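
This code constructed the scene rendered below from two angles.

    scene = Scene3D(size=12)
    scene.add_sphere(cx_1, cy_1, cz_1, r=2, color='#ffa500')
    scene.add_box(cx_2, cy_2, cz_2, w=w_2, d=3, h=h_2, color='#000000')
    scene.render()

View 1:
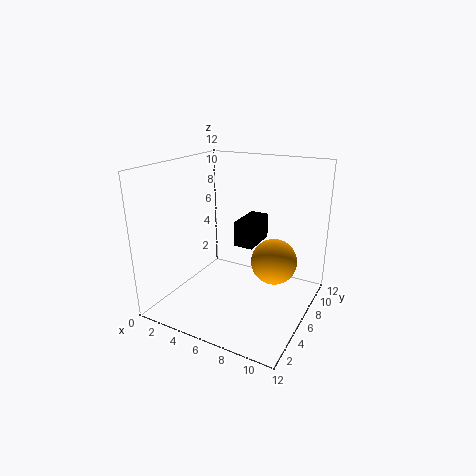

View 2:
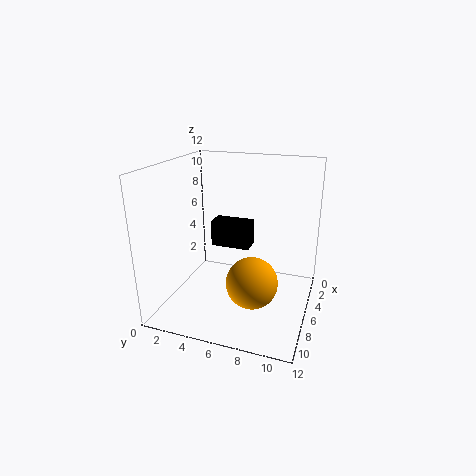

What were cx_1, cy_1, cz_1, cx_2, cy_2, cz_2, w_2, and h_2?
cx_1 = 8.5, cy_1 = 8, cz_1 = 3.5, cx_2 = 6.5, cy_2 = 4.5, cz_2 = 6, w_2 = 1.5, h_2 = 2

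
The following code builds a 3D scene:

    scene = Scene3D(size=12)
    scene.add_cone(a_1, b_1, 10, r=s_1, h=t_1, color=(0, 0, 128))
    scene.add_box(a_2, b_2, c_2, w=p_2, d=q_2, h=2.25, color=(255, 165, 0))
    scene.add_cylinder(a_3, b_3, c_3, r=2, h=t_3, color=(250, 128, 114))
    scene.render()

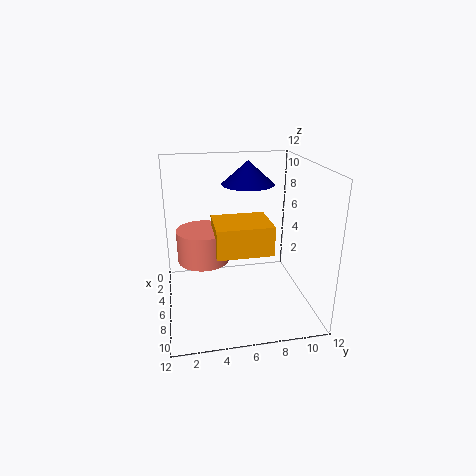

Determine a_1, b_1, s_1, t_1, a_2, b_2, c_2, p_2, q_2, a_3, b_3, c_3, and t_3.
a_1 = 4, b_1 = 7.25, s_1 = 2.25, t_1 = 2, a_2 = 6.25, b_2 = 3.75, c_2 = 6, p_2 = 3.5, q_2 = 4.25, a_3 = 7.25, b_3 = 3, c_3 = 5, t_3 = 2.5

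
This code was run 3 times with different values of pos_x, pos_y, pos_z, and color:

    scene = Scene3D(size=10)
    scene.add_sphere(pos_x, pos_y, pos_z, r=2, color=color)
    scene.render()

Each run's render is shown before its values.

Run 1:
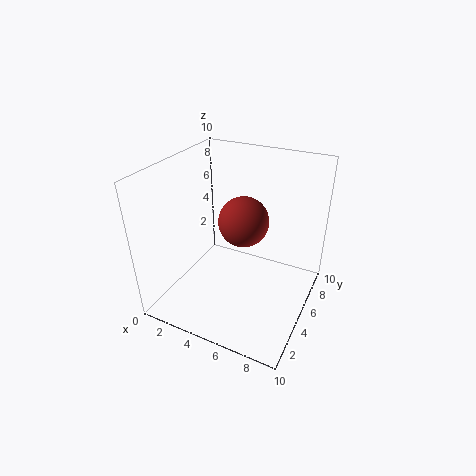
pos_x = 4; pos_y = 8; pos_z = 4.5; color = 'brown'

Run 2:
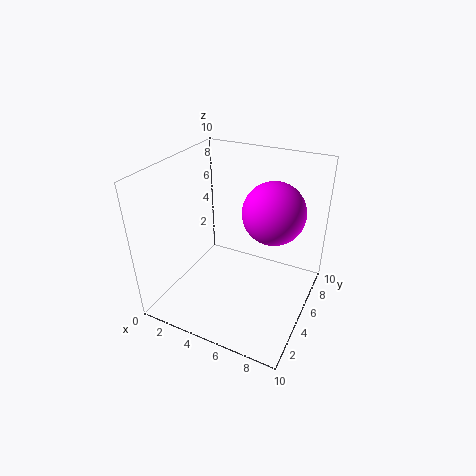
pos_x = 7.5; pos_y = 5; pos_z = 7.5; color = 'magenta'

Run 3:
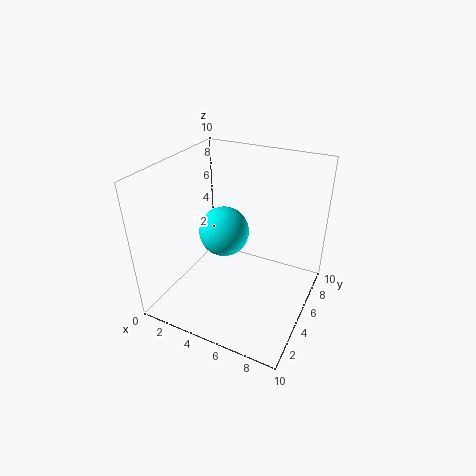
pos_x = 2.5; pos_y = 7.5; pos_z = 3.5; color = 'cyan'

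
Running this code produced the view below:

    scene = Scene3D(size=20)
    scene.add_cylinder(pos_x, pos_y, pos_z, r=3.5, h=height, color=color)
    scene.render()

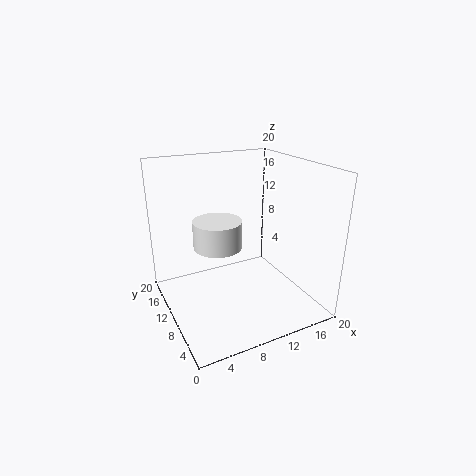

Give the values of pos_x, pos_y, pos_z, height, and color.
pos_x = 8; pos_y = 12.5; pos_z = 8; height = 4; color = 'white'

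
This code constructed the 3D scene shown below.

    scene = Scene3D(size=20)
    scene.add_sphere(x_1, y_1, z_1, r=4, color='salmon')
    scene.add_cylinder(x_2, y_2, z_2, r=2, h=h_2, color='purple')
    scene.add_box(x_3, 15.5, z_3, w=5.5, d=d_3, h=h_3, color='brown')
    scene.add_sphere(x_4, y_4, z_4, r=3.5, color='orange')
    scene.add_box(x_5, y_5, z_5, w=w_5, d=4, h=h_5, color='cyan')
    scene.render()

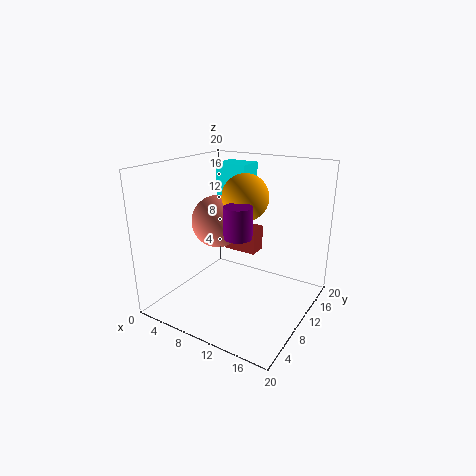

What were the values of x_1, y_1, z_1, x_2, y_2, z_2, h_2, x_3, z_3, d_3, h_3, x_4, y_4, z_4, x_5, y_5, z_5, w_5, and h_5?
x_1 = 4.5; y_1 = 13; z_1 = 10.5; x_2 = 10; y_2 = 10; z_2 = 10; h_2 = 4.5; x_3 = 4; z_3 = 5; d_3 = 3; h_3 = 4; x_4 = 8.5; y_4 = 14.5; z_4 = 14.5; x_5 = 3; y_5 = 15; z_5 = 14; w_5 = 5; h_5 = 5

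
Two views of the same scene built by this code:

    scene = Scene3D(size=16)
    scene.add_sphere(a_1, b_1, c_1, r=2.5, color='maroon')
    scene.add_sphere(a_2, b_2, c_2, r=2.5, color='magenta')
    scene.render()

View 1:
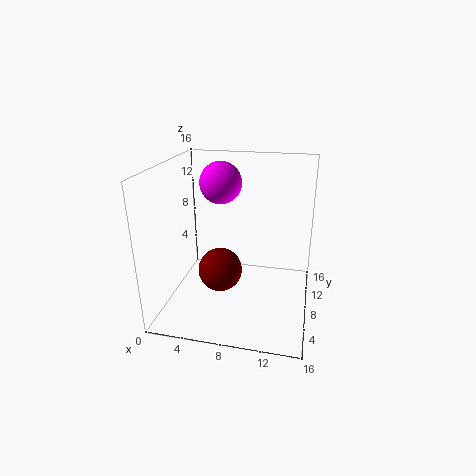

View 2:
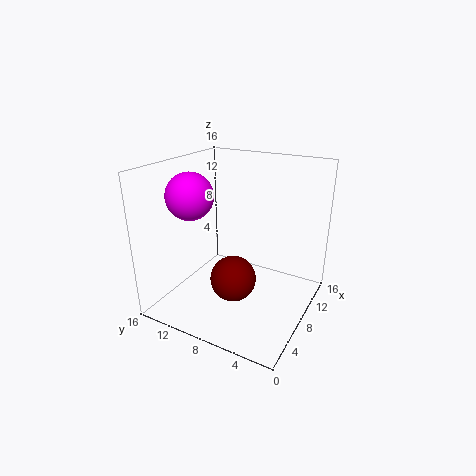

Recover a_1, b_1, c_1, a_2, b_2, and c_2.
a_1 = 6, b_1 = 7.5, c_1 = 4, a_2 = 5, b_2 = 12, c_2 = 13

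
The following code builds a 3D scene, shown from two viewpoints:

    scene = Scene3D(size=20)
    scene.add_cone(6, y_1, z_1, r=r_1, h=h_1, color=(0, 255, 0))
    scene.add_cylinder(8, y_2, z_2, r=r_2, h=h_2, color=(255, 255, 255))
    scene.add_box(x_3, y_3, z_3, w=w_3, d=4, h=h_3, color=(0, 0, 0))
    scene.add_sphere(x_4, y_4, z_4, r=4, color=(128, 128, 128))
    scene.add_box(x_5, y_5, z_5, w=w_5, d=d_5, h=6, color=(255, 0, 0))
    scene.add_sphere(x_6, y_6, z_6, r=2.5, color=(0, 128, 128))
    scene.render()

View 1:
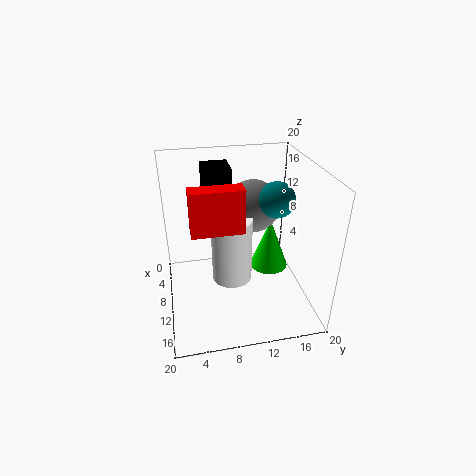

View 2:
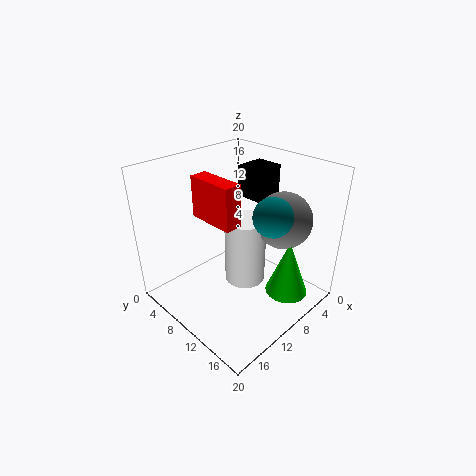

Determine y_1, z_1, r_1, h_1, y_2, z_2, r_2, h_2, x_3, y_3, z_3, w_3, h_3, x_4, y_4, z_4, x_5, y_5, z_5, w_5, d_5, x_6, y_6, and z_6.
y_1 = 16; z_1 = 2; r_1 = 3; h_1 = 8; y_2 = 9.5; z_2 = 2; r_2 = 3; h_2 = 10; x_3 = 1.5; y_3 = 6; z_3 = 14; w_3 = 4.5; h_3 = 4.5; x_4 = 4.5; y_4 = 13.5; z_4 = 12; x_5 = 10; y_5 = 3.5; z_5 = 12; w_5 = 2.5; d_5 = 7; x_6 = 9.5; y_6 = 15.5; z_6 = 15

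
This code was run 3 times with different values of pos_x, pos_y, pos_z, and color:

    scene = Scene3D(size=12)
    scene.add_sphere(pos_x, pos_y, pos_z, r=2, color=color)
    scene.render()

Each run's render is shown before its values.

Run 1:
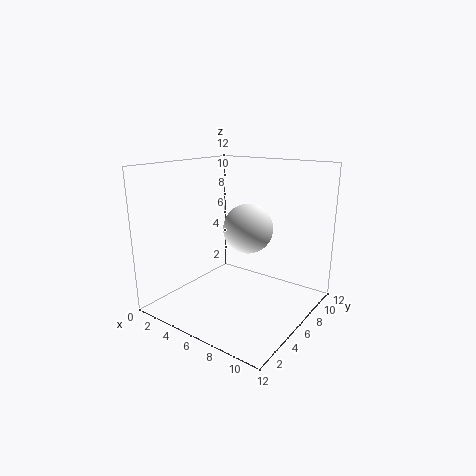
pos_x = 7, pos_y = 6, pos_z = 7, color = 'white'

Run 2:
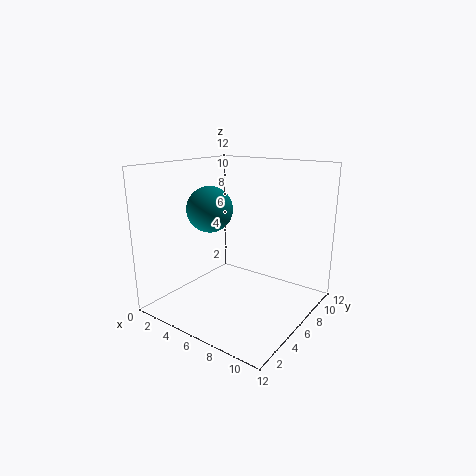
pos_x = 3, pos_y = 6, pos_z = 8, color = 'teal'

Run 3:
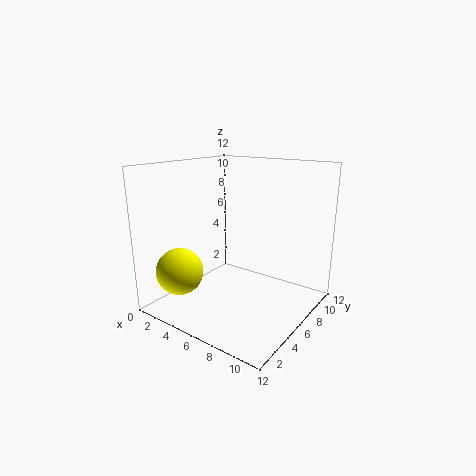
pos_x = 2, pos_y = 3, pos_z = 3, color = 'yellow'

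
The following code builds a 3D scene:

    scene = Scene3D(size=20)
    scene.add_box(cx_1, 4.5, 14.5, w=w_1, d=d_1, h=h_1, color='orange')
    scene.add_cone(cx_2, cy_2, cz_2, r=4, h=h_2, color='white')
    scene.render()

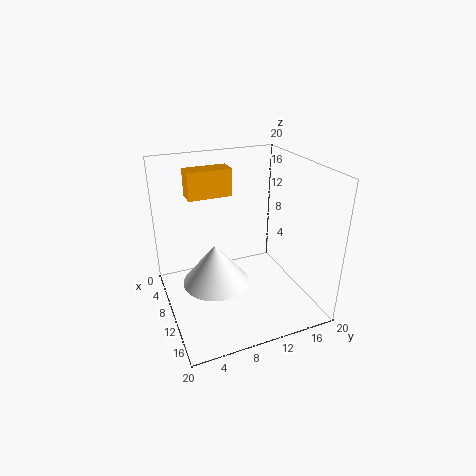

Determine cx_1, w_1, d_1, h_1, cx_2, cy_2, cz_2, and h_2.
cx_1 = 2.5, w_1 = 3, d_1 = 6.5, h_1 = 4, cx_2 = 15, cy_2 = 5, cz_2 = 7.5, h_2 = 5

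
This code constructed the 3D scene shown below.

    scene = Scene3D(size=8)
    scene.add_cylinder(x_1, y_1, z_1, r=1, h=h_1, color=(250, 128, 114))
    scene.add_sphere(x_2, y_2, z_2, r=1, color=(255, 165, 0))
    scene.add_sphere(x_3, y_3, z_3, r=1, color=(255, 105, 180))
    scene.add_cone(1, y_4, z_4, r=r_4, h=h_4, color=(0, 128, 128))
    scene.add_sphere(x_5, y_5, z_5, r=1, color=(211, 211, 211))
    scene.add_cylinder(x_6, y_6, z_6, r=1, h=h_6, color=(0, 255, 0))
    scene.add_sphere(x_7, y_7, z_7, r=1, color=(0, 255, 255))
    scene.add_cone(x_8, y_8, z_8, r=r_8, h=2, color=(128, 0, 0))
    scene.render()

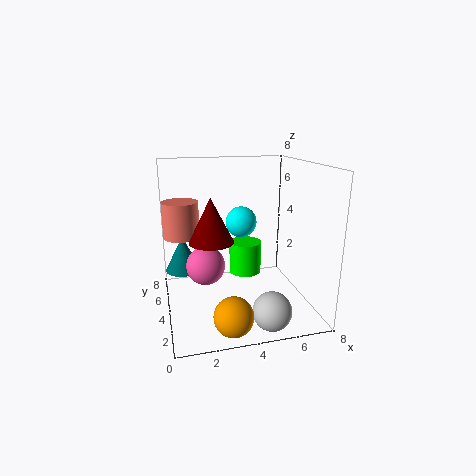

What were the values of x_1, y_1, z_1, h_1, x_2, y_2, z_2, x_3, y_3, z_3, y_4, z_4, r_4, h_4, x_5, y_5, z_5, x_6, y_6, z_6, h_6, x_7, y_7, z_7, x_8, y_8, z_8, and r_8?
x_1 = 1; y_1 = 5; z_1 = 4; h_1 = 2; x_2 = 3; y_2 = 1; z_2 = 1; x_3 = 2; y_3 = 3; z_3 = 3; y_4 = 5; z_4 = 2; r_4 = 1; h_4 = 2; x_5 = 5; y_5 = 1; z_5 = 1; x_6 = 5; y_6 = 6; z_6 = 1; h_6 = 2; x_7 = 5; y_7 = 7; z_7 = 4; x_8 = 2; y_8 = 1; z_8 = 5; r_8 = 1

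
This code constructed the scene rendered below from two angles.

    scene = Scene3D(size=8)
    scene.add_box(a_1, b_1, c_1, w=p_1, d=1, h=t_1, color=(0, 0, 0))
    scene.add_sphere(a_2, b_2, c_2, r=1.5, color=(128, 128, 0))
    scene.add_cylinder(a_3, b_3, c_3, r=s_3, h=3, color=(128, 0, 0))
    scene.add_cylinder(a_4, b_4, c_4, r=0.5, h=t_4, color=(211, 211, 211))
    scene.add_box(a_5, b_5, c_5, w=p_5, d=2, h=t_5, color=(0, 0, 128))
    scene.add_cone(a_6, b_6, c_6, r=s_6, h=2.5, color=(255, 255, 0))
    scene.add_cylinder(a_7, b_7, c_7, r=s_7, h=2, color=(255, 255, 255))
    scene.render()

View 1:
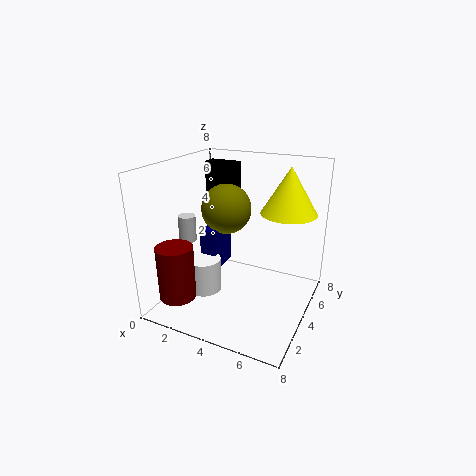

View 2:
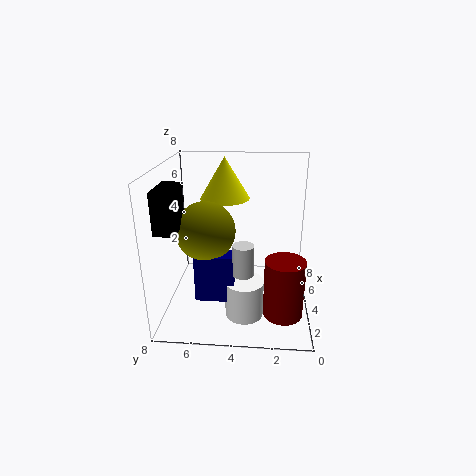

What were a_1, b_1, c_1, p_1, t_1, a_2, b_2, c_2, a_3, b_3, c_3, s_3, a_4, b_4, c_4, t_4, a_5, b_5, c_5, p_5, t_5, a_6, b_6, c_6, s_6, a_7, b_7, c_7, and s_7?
a_1 = 0.5
b_1 = 6.5
c_1 = 5.5
p_1 = 2
t_1 = 2
a_2 = 2.5
b_2 = 5.5
c_2 = 5
a_3 = 1.5
b_3 = 1.5
c_3 = 1
s_3 = 1
a_4 = 1
b_4 = 3.5
c_4 = 3.5
t_4 = 1.5
a_5 = 1.5
b_5 = 4
c_5 = 1.5
p_5 = 1
t_5 = 2.5
a_6 = 6.5
b_6 = 5
c_6 = 5.5
s_6 = 1.5
a_7 = 2
b_7 = 3.5
c_7 = 0.5
s_7 = 1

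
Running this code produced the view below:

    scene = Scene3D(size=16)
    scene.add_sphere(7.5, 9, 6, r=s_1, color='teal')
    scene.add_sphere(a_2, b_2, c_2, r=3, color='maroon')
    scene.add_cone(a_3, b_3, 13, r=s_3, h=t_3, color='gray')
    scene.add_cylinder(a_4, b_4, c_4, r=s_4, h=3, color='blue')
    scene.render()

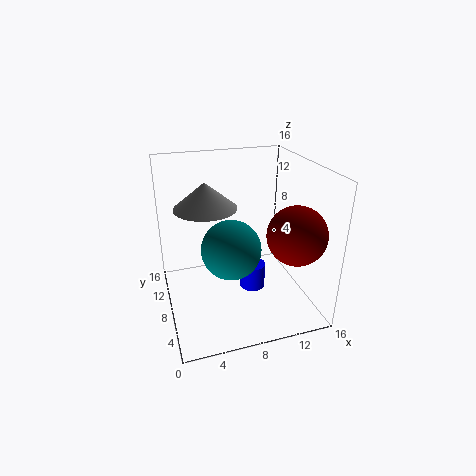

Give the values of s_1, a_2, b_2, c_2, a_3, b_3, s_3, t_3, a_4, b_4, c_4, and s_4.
s_1 = 3.5, a_2 = 12.5, b_2 = 3, c_2 = 10, a_3 = 4, b_3 = 5.5, s_3 = 3, t_3 = 2.5, a_4 = 10, b_4 = 8.5, c_4 = 1, s_4 = 1.5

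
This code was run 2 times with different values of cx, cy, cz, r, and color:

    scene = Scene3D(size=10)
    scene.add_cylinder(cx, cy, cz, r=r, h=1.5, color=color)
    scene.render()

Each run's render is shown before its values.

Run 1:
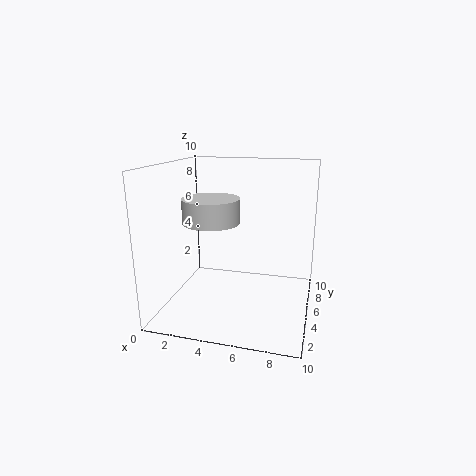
cx = 4; cy = 2.5; cz = 6.75; r = 1.75; color = 'lightgray'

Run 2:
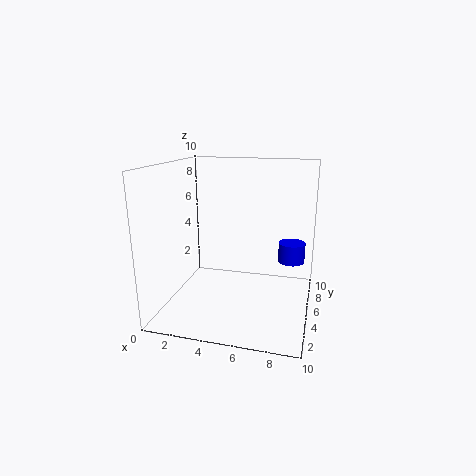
cx = 8.5; cy = 7.75; cz = 2.5; r = 1; color = 'blue'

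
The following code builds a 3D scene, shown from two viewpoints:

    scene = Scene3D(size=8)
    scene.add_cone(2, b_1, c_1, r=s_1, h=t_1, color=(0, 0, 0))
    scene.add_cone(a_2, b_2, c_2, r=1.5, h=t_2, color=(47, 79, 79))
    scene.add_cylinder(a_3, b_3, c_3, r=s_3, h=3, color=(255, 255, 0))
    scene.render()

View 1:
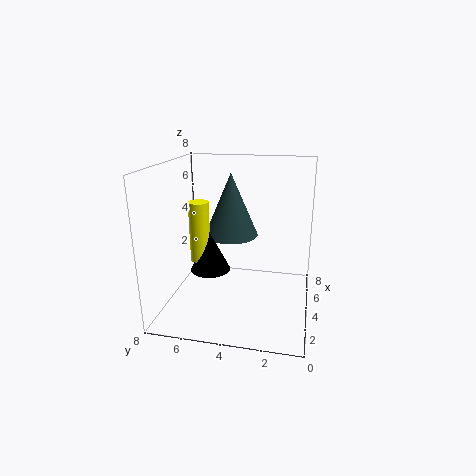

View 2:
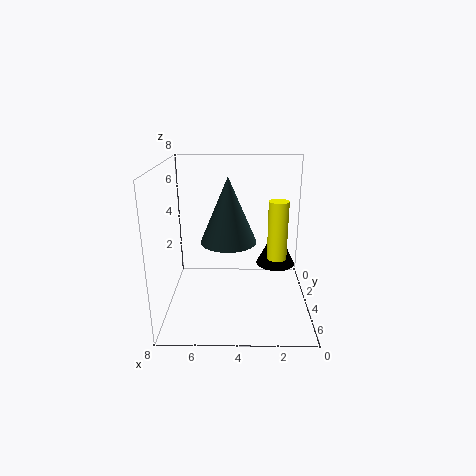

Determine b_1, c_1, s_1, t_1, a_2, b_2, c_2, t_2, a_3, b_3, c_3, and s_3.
b_1 = 5, c_1 = 3, s_1 = 1, t_1 = 2, a_2 = 4.5, b_2 = 4.5, c_2 = 4, t_2 = 3.5, a_3 = 2, b_3 = 5.5, c_3 = 3.5, s_3 = 0.5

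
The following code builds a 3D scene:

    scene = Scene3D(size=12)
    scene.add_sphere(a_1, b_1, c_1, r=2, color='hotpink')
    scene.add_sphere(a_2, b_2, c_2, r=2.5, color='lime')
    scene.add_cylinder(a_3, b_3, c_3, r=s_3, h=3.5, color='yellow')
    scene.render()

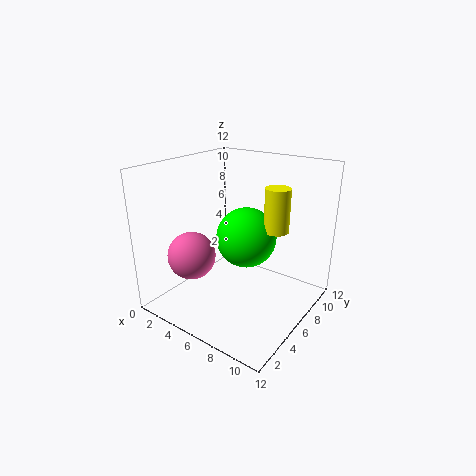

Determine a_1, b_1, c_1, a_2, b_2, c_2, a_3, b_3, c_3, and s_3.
a_1 = 3; b_1 = 3.5; c_1 = 4.5; a_2 = 6.5; b_2 = 6.5; c_2 = 6; a_3 = 9; b_3 = 7; c_3 = 7; s_3 = 1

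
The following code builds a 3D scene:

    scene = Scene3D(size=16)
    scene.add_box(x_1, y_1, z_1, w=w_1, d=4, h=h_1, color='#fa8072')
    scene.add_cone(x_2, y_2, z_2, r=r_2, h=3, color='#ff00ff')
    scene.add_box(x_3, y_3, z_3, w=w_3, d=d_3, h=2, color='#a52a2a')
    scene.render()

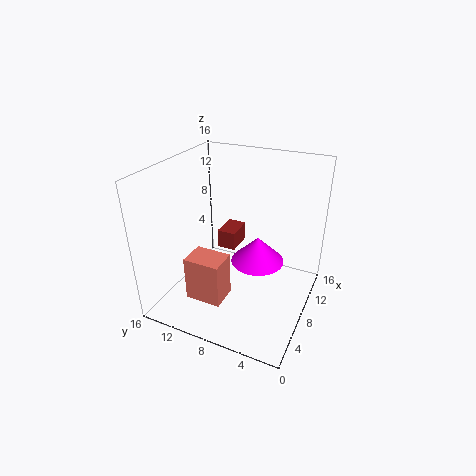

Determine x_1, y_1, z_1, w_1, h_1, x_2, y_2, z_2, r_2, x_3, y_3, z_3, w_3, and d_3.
x_1 = 3; y_1 = 8; z_1 = 2; w_1 = 3; h_1 = 5; x_2 = 9; y_2 = 6; z_2 = 5; r_2 = 3; x_3 = 7; y_3 = 8; z_3 = 7; w_3 = 3; d_3 = 2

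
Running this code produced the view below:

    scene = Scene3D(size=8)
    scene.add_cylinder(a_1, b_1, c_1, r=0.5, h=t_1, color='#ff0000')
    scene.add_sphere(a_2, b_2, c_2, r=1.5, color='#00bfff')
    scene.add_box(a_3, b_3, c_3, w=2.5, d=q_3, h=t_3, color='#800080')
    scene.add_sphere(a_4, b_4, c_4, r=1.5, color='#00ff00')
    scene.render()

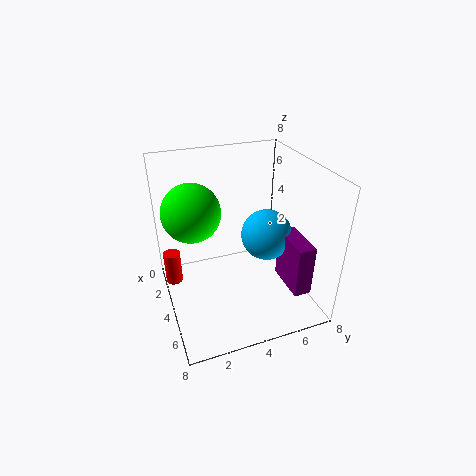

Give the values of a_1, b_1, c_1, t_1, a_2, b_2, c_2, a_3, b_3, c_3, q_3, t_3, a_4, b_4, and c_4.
a_1 = 2
b_1 = 0.5
c_1 = 0.5
t_1 = 2
a_2 = 3.5
b_2 = 6
c_2 = 3.5
a_3 = 4
b_3 = 6.5
c_3 = 1
q_3 = 1
t_3 = 3
a_4 = 4
b_4 = 1.5
c_4 = 6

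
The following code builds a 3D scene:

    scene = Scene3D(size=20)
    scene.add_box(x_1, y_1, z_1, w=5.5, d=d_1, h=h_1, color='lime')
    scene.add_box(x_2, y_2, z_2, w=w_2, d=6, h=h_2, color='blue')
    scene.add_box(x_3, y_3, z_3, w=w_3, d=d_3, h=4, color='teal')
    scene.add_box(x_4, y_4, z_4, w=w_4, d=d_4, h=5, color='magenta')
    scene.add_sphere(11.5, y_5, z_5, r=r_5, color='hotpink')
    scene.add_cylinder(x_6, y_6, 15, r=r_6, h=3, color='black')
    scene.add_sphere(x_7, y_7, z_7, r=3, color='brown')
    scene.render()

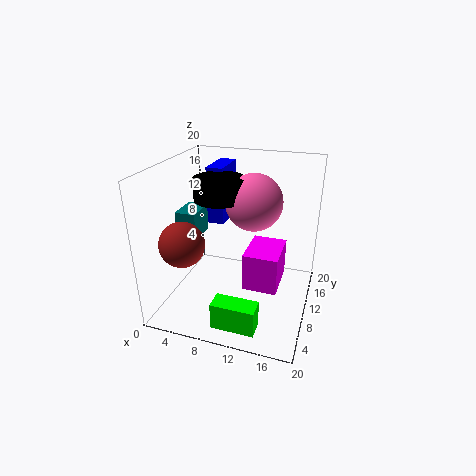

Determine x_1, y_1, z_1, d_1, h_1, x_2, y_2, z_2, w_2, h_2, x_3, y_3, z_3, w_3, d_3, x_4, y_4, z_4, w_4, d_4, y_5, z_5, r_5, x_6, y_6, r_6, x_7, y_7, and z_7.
x_1 = 9.5
y_1 = 0.5
z_1 = 2
d_1 = 2.5
h_1 = 3.5
x_2 = 4
y_2 = 13.5
z_2 = 10
w_2 = 2.5
h_2 = 8.5
x_3 = 1
y_3 = 9
z_3 = 9
w_3 = 3
d_3 = 4.5
x_4 = 12
y_4 = 5.5
z_4 = 5
w_4 = 4.5
d_4 = 6
y_5 = 12.5
z_5 = 14.5
r_5 = 4
x_6 = 7
y_6 = 11
r_6 = 3.5
x_7 = 4
y_7 = 5
z_7 = 10.5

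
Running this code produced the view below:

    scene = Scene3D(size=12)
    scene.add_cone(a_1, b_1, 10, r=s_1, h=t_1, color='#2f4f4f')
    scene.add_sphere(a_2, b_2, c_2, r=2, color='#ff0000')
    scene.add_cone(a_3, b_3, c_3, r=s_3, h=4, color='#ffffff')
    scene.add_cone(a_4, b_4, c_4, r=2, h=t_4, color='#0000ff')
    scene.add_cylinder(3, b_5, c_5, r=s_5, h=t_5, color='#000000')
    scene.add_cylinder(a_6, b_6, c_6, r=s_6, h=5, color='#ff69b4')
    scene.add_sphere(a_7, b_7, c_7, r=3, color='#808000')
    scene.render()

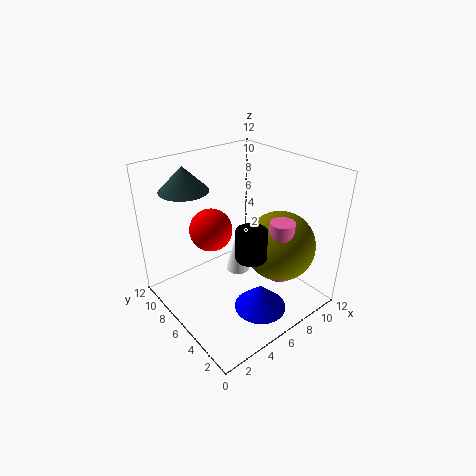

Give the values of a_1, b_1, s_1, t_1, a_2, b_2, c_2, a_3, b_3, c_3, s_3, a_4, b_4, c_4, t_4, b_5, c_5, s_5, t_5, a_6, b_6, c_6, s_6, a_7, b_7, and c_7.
a_1 = 3
b_1 = 9
s_1 = 2
t_1 = 2
a_2 = 6
b_2 = 10
c_2 = 5
a_3 = 6
b_3 = 6
c_3 = 3
s_3 = 1
a_4 = 5
b_4 = 2
c_4 = 2
t_4 = 2
b_5 = 1
c_5 = 8
s_5 = 1
t_5 = 2
a_6 = 8
b_6 = 3
c_6 = 3
s_6 = 1
a_7 = 9
b_7 = 4
c_7 = 5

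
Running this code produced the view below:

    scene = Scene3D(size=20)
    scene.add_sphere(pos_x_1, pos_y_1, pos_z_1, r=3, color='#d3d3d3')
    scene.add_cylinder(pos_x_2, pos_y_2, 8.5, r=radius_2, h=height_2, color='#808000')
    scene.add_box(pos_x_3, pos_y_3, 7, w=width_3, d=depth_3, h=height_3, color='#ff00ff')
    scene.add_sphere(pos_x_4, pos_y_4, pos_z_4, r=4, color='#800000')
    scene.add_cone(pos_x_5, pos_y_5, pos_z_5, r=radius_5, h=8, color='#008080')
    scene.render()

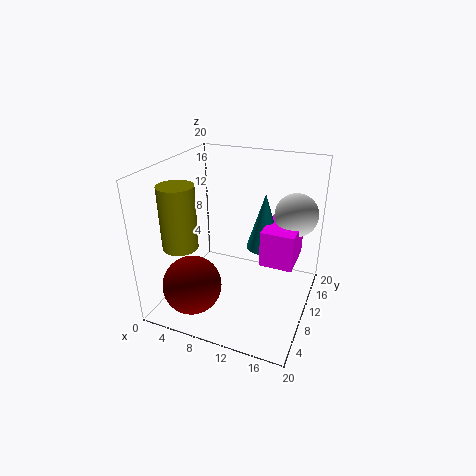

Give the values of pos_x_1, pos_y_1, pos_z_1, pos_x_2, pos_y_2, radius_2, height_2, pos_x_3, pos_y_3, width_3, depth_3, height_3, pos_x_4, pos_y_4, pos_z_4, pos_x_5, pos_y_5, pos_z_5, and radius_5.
pos_x_1 = 17
pos_y_1 = 14
pos_z_1 = 13
pos_x_2 = 2.5
pos_y_2 = 7
radius_2 = 2.5
height_2 = 9
pos_x_3 = 13.5
pos_y_3 = 9
width_3 = 4.5
depth_3 = 6
height_3 = 5
pos_x_4 = 5.5
pos_y_4 = 4.5
pos_z_4 = 4.5
pos_x_5 = 13
pos_y_5 = 12.5
pos_z_5 = 8
radius_5 = 2.5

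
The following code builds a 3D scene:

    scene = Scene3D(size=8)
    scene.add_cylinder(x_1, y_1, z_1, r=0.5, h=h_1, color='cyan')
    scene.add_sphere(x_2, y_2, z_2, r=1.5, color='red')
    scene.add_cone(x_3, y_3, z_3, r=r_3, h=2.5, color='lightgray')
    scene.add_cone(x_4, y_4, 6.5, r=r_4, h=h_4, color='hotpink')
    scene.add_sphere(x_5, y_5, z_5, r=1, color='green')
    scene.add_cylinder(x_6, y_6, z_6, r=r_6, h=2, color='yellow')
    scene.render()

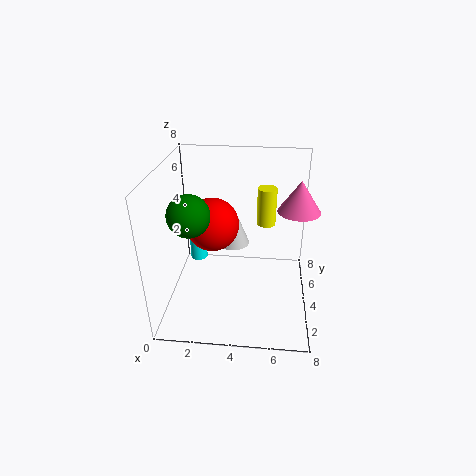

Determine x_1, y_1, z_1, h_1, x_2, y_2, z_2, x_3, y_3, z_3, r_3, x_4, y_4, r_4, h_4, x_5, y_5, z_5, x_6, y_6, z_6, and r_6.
x_1 = 1.5, y_1 = 5, z_1 = 2, h_1 = 2, x_2 = 2.5, y_2 = 4.5, z_2 = 4.5, x_3 = 3.5, y_3 = 6, z_3 = 2.5, r_3 = 1, x_4 = 7, y_4 = 2.5, r_4 = 1, h_4 = 1.5, x_5 = 2, y_5 = 1.5, z_5 = 6.5, x_6 = 5.5, y_6 = 4, z_6 = 5, r_6 = 0.5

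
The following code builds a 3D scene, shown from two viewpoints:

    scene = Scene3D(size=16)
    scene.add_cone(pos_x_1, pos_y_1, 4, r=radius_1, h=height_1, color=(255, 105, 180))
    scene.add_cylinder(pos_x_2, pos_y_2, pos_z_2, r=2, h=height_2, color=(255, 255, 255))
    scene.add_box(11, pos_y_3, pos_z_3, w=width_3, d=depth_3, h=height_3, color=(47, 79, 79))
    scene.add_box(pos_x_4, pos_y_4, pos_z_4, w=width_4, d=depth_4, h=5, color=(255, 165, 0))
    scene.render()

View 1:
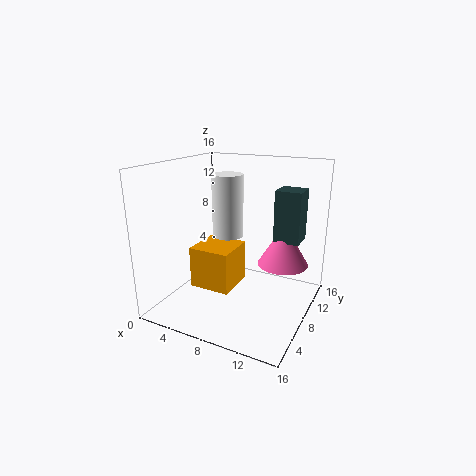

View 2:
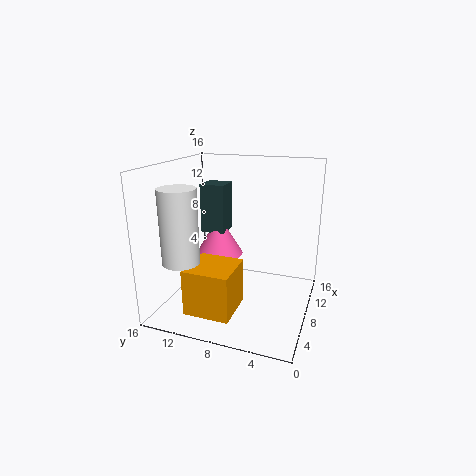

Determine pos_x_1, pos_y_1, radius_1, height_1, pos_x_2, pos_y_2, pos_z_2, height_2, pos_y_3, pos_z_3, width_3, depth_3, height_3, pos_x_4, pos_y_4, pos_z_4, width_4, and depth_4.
pos_x_1 = 12
pos_y_1 = 12
radius_1 = 3
height_1 = 5
pos_x_2 = 4
pos_y_2 = 13
pos_z_2 = 6
height_2 = 8
pos_y_3 = 11
pos_z_3 = 7
width_3 = 3
depth_3 = 3
height_3 = 6
pos_x_4 = 2
pos_y_4 = 7
pos_z_4 = 1
width_4 = 5
depth_4 = 5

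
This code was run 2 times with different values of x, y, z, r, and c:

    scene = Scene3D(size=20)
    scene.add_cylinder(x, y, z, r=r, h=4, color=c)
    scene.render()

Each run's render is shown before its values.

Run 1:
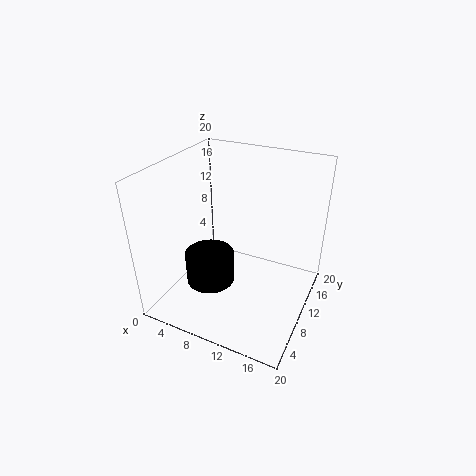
x = 9; y = 4; z = 7; r = 3; c = 'black'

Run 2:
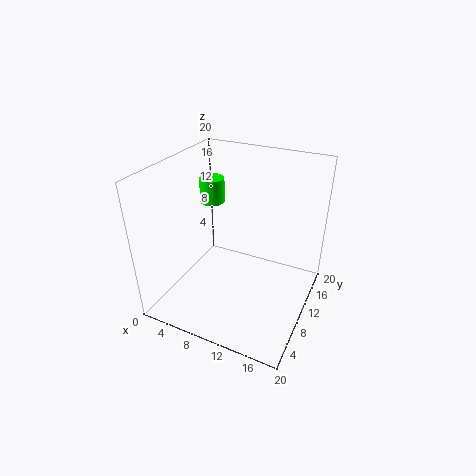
x = 2; y = 17; z = 11; r = 2; c = 'lime'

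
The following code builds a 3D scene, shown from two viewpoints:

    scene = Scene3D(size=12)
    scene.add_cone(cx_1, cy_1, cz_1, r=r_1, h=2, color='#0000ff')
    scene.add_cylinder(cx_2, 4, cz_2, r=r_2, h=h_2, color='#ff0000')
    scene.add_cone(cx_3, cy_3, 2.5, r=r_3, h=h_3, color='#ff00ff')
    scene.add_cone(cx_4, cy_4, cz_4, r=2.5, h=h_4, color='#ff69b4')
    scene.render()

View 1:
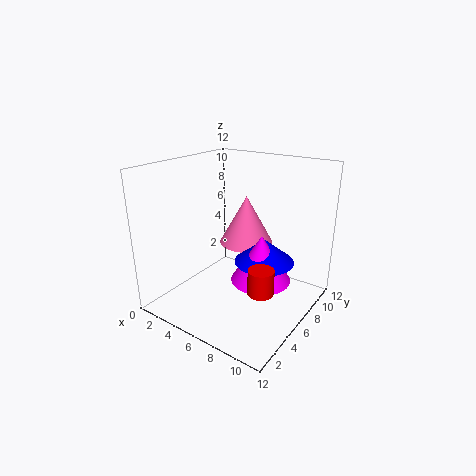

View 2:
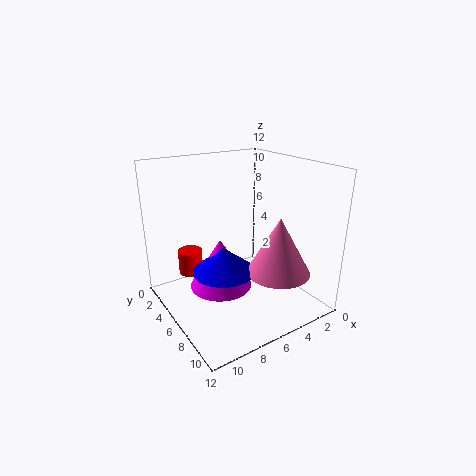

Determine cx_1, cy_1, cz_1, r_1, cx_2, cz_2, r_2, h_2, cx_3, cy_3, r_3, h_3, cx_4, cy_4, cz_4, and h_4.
cx_1 = 8; cy_1 = 7; cz_1 = 4; r_1 = 2.5; cx_2 = 9.5; cz_2 = 3; r_2 = 1; h_2 = 2; cx_3 = 8; cy_3 = 6.5; r_3 = 2.5; h_3 = 4; cx_4 = 4.5; cy_4 = 9.5; cz_4 = 4; h_4 = 4.5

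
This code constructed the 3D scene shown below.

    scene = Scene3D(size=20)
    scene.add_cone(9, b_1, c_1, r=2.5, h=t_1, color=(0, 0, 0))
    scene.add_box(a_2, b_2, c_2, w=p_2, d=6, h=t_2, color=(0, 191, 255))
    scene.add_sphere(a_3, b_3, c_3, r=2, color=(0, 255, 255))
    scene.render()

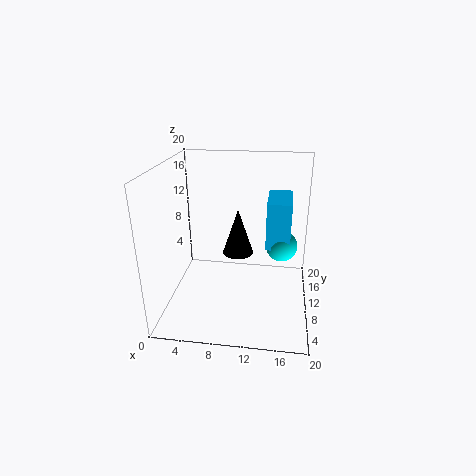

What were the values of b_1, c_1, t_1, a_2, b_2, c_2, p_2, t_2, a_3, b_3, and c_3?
b_1 = 17
c_1 = 4
t_1 = 7.5
a_2 = 14
b_2 = 6
c_2 = 10.5
p_2 = 3
t_2 = 6
a_3 = 16
b_3 = 7.5
c_3 = 10.5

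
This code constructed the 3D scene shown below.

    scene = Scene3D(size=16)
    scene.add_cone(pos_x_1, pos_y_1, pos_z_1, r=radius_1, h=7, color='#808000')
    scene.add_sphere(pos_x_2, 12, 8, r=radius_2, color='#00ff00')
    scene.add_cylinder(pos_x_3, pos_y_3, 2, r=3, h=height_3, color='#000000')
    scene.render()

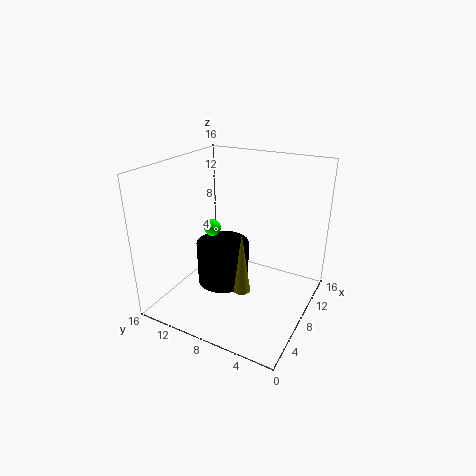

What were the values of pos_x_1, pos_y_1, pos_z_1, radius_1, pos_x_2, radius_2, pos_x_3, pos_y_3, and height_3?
pos_x_1 = 7; pos_y_1 = 7; pos_z_1 = 2; radius_1 = 1; pos_x_2 = 9; radius_2 = 1; pos_x_3 = 8; pos_y_3 = 10; height_3 = 5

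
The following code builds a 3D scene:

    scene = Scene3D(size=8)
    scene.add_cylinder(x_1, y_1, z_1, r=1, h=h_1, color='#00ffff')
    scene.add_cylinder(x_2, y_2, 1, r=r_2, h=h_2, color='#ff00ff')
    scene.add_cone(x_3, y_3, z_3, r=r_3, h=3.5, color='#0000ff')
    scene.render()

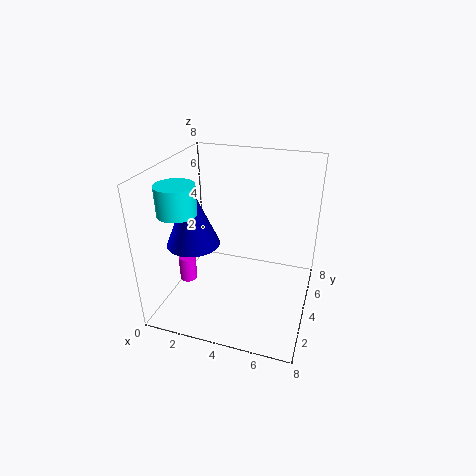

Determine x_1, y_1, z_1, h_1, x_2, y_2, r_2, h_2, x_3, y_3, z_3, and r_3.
x_1 = 1.5; y_1 = 2; z_1 = 6; h_1 = 1.5; x_2 = 1; y_2 = 3.5; r_2 = 0.5; h_2 = 1.5; x_3 = 1.5; y_3 = 3.5; z_3 = 3.5; r_3 = 1.5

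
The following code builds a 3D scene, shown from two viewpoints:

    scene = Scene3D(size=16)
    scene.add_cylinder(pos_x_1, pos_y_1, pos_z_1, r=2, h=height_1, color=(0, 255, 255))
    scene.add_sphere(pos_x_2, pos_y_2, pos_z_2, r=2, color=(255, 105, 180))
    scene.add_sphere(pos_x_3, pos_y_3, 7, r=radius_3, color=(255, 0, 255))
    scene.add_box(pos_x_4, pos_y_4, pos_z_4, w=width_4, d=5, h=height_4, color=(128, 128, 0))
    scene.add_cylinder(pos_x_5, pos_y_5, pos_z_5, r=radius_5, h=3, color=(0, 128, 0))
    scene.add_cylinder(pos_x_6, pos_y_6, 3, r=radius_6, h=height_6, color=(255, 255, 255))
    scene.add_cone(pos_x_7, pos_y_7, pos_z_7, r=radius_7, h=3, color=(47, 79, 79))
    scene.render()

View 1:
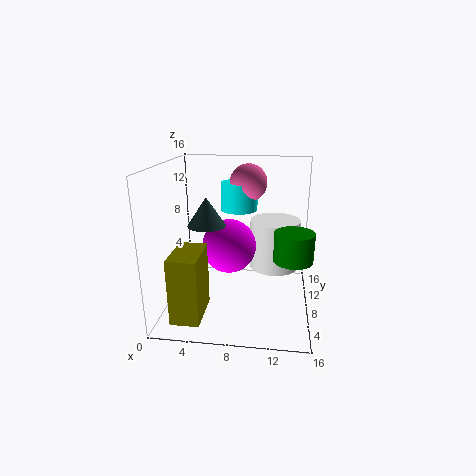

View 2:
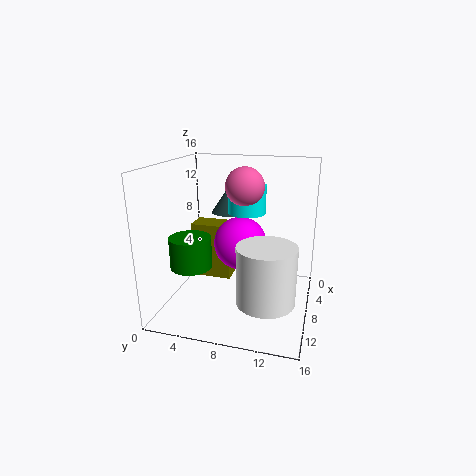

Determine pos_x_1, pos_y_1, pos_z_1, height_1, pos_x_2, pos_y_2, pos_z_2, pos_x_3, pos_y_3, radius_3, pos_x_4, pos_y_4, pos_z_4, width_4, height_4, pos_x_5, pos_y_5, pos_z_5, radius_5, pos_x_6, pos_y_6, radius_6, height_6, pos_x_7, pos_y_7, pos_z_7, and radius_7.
pos_x_1 = 8
pos_y_1 = 9
pos_z_1 = 11
height_1 = 3
pos_x_2 = 9
pos_y_2 = 9
pos_z_2 = 14
pos_x_3 = 7
pos_y_3 = 8
radius_3 = 3
pos_x_4 = 2
pos_y_4 = 1
pos_z_4 = 1
width_4 = 3
height_4 = 7
pos_x_5 = 14
pos_y_5 = 5
pos_z_5 = 7
radius_5 = 2
pos_x_6 = 12
pos_y_6 = 12
radius_6 = 3
height_6 = 6
pos_x_7 = 5
pos_y_7 = 6
pos_z_7 = 10
radius_7 = 2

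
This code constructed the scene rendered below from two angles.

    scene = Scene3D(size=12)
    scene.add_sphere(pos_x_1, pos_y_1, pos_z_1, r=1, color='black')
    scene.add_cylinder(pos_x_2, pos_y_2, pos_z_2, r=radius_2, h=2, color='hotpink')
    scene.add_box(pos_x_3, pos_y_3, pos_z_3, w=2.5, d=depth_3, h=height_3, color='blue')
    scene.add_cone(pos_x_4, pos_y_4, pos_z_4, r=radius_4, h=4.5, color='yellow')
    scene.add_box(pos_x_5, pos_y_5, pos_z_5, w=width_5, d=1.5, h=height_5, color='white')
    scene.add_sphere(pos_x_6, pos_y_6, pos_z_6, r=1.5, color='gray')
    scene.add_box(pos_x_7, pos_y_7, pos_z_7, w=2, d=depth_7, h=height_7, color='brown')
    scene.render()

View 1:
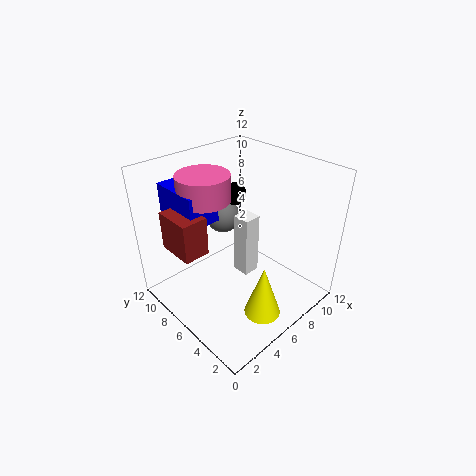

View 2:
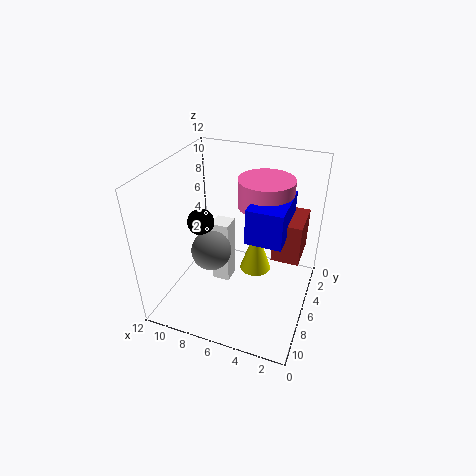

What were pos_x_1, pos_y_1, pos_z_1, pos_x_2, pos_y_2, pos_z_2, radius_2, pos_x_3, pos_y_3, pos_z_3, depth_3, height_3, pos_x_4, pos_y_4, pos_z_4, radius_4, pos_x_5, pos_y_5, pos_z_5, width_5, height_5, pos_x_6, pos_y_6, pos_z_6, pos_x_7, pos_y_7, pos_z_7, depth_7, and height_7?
pos_x_1 = 8
pos_y_1 = 8.5
pos_z_1 = 8.5
pos_x_2 = 3.5
pos_y_2 = 7
pos_z_2 = 10
radius_2 = 2
pos_x_3 = 1.5
pos_y_3 = 6
pos_z_3 = 8.5
depth_3 = 4
height_3 = 2.5
pos_x_4 = 5.5
pos_y_4 = 2.5
pos_z_4 = 0.5
radius_4 = 1.5
pos_x_5 = 6.5
pos_y_5 = 5.5
pos_z_5 = 2
width_5 = 1.5
height_5 = 5.5
pos_x_6 = 7
pos_y_6 = 9
pos_z_6 = 6.5
pos_x_7 = 0.5
pos_y_7 = 5.5
pos_z_7 = 6.5
depth_7 = 3
height_7 = 3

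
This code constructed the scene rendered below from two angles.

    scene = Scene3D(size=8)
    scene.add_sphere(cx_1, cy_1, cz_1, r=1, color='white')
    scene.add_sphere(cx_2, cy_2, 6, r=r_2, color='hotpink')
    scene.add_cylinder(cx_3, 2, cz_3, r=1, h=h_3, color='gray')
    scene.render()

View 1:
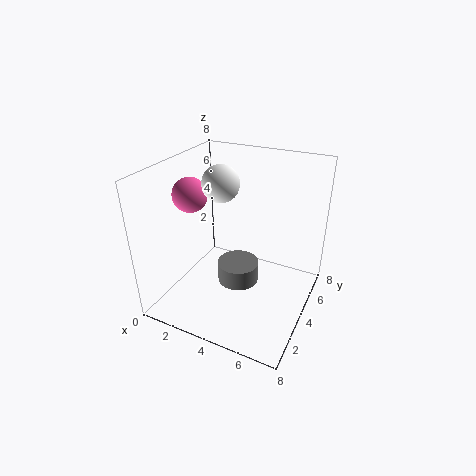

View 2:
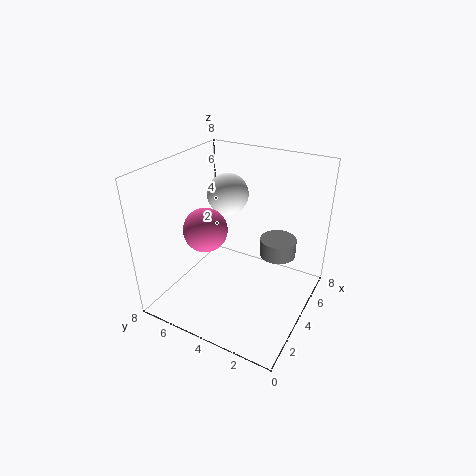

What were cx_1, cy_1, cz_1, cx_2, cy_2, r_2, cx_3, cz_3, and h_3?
cx_1 = 3; cy_1 = 4; cz_1 = 7; cx_2 = 1; cy_2 = 4; r_2 = 1; cx_3 = 5; cz_3 = 3; h_3 = 1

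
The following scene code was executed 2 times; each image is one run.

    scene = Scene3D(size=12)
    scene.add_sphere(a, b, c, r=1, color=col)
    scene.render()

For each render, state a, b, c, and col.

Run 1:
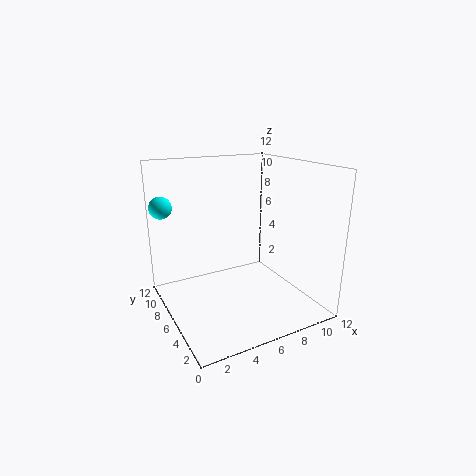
a = 1; b = 11; c = 8; col = 'cyan'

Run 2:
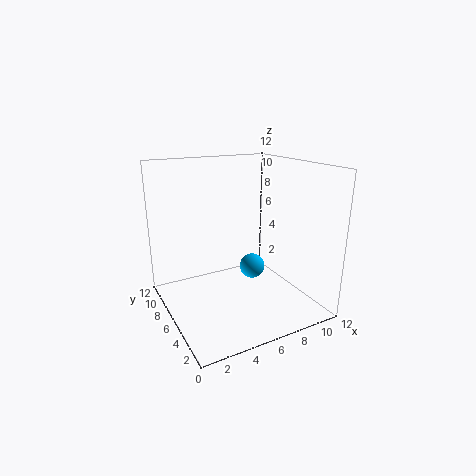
a = 6.5; b = 4.5; c = 4; col = 'deepskyblue'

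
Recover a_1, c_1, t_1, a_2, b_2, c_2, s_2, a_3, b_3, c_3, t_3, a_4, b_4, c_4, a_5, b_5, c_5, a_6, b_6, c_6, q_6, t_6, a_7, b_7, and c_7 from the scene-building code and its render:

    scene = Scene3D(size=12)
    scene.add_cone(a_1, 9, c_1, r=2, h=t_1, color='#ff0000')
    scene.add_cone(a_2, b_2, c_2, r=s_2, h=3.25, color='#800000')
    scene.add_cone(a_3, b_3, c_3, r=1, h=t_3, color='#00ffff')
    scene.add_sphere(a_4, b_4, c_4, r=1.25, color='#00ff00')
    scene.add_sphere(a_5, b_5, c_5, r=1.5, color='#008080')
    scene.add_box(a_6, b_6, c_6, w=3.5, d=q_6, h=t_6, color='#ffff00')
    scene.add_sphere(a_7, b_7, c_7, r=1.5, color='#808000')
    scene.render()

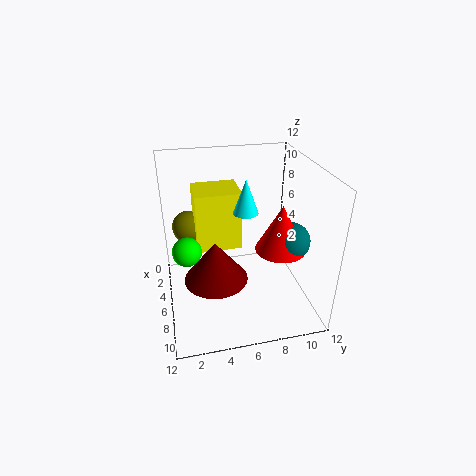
a_1 = 8; c_1 = 5.75; t_1 = 3.75; a_2 = 8; b_2 = 3.75; c_2 = 3.75; s_2 = 2.5; a_3 = 6.5; b_3 = 6.5; c_3 = 8.5; t_3 = 2.75; a_4 = 5.25; b_4 = 1.75; c_4 = 4.75; a_5 = 8.25; b_5 = 9.75; c_5 = 6.5; a_6 = 1; b_6 = 2.75; c_6 = 4; q_6 = 4; t_6 = 5.25; a_7 = 1.75; b_7 = 2.25; c_7 = 5.25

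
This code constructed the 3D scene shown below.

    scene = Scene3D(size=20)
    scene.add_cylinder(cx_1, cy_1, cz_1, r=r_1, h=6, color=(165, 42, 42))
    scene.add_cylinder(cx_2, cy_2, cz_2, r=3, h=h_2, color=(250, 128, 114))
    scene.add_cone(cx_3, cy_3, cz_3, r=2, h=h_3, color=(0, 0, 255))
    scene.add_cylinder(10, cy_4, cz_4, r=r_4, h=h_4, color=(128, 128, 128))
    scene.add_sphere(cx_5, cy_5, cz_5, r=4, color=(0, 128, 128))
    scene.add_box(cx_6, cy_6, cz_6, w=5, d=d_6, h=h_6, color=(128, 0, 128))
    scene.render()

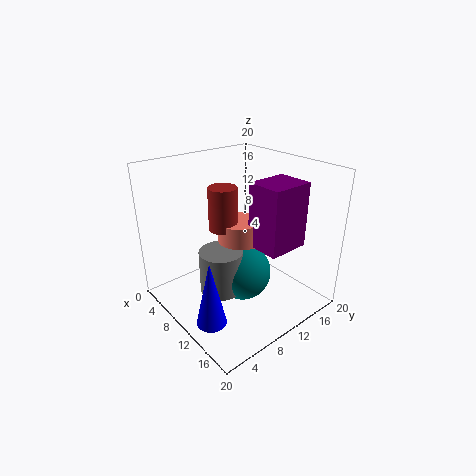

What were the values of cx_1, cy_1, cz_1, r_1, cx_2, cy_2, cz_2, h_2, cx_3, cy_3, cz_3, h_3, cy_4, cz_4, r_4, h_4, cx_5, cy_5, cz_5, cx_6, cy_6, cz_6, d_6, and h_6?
cx_1 = 8; cy_1 = 9; cz_1 = 11; r_1 = 2; cx_2 = 9; cy_2 = 11; cz_2 = 8; h_2 = 4; cx_3 = 13; cy_3 = 3; cz_3 = 1; h_3 = 9; cy_4 = 7; cz_4 = 3; r_4 = 3; h_4 = 6; cx_5 = 11; cy_5 = 10; cz_5 = 5; cx_6 = 11; cy_6 = 11; cz_6 = 9; d_6 = 6; h_6 = 9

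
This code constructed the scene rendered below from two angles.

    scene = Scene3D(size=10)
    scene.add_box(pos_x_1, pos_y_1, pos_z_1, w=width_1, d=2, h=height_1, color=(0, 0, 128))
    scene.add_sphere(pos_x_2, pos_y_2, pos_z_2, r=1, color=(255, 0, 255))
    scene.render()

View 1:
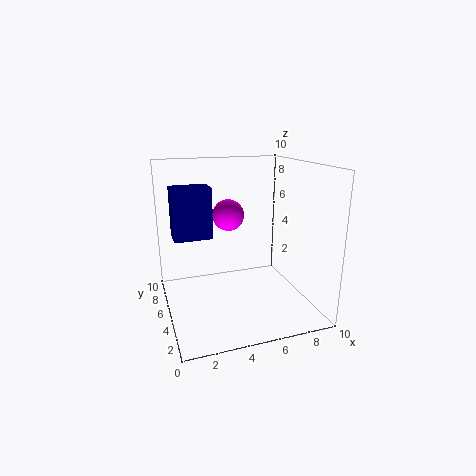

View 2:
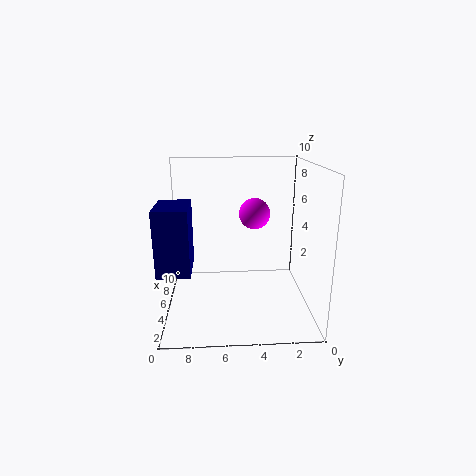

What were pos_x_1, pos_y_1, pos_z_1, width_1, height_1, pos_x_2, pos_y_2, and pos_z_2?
pos_x_1 = 1, pos_y_1 = 8, pos_z_1 = 4, width_1 = 3, height_1 = 4, pos_x_2 = 4, pos_y_2 = 4, pos_z_2 = 7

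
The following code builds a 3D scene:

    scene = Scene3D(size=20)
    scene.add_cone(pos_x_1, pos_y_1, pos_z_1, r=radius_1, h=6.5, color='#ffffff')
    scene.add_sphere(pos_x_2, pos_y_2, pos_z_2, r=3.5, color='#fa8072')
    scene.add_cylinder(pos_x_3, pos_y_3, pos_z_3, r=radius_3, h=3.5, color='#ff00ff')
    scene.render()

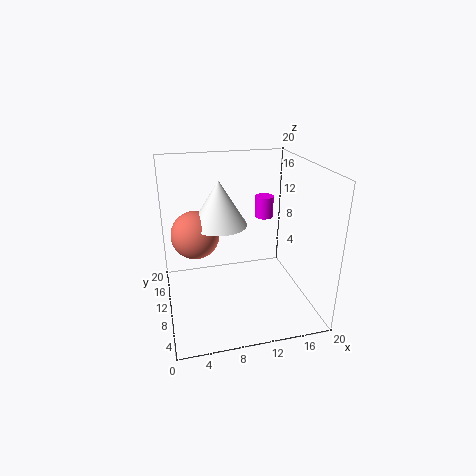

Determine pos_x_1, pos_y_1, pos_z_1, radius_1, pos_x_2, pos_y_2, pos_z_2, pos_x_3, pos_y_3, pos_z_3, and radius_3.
pos_x_1 = 8, pos_y_1 = 13, pos_z_1 = 11, radius_1 = 4, pos_x_2 = 4.5, pos_y_2 = 13.5, pos_z_2 = 9.5, pos_x_3 = 16.5, pos_y_3 = 18, pos_z_3 = 9.5, radius_3 = 1.5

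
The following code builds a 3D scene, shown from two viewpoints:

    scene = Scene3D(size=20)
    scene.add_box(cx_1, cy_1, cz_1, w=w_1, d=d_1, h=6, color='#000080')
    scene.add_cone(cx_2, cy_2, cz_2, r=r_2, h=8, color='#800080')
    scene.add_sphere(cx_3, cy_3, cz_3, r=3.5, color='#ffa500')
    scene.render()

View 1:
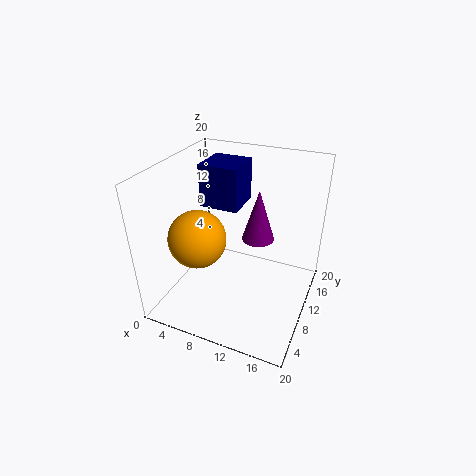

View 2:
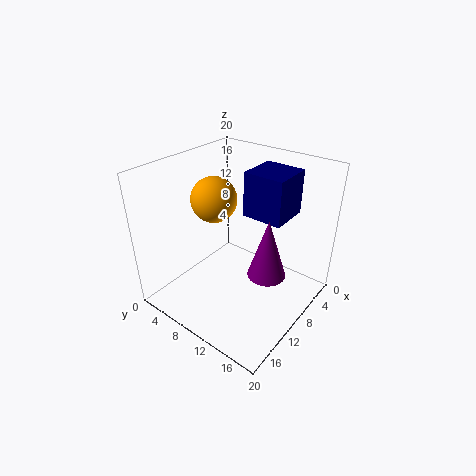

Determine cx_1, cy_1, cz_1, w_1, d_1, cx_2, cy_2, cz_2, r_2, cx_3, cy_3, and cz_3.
cx_1 = 4, cy_1 = 10.5, cz_1 = 13.5, w_1 = 5.5, d_1 = 5.5, cx_2 = 11, cy_2 = 15.5, cz_2 = 7, r_2 = 2.5, cx_3 = 7.5, cy_3 = 3.5, cz_3 = 13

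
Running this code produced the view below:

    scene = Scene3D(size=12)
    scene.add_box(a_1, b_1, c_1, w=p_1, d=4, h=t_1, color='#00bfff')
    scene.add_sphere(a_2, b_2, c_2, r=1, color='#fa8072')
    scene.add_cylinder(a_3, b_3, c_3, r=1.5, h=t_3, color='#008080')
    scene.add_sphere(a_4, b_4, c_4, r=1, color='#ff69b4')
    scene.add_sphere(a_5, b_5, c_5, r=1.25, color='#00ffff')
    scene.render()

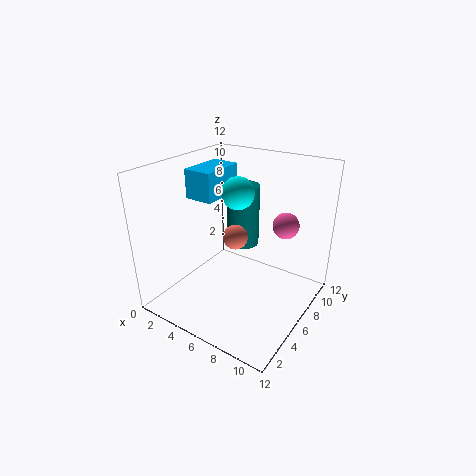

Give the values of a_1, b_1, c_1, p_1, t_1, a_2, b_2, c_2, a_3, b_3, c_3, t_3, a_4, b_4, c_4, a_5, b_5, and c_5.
a_1 = 1.25, b_1 = 5.25, c_1 = 8.75, p_1 = 2.5, t_1 = 2.5, a_2 = 6.25, b_2 = 5.25, c_2 = 6.5, a_3 = 4.25, b_3 = 9.5, c_3 = 3.5, t_3 = 5.75, a_4 = 10, b_4 = 6.5, c_4 = 8, a_5 = 6.5, b_5 = 5.25, c_5 = 10.25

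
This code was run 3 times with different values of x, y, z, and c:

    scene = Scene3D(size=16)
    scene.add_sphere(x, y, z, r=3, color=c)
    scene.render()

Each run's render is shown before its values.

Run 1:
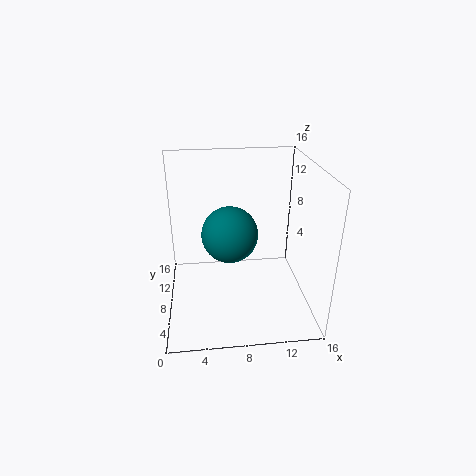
x = 7
y = 7
z = 9
c = 'teal'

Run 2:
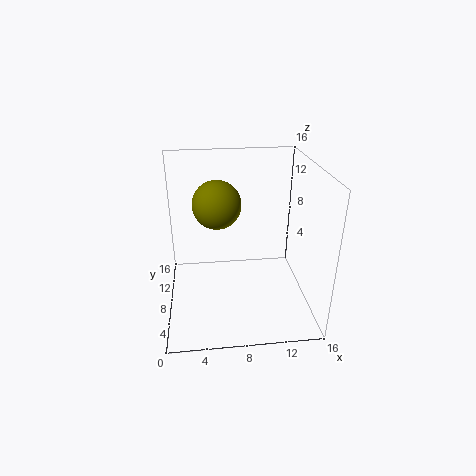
x = 6
y = 13
z = 10
c = 'olive'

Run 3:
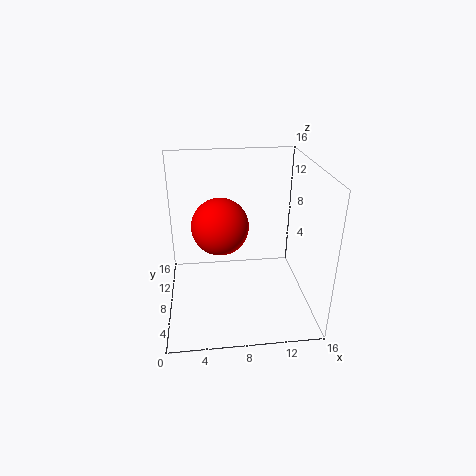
x = 6
y = 7
z = 10
c = 'red'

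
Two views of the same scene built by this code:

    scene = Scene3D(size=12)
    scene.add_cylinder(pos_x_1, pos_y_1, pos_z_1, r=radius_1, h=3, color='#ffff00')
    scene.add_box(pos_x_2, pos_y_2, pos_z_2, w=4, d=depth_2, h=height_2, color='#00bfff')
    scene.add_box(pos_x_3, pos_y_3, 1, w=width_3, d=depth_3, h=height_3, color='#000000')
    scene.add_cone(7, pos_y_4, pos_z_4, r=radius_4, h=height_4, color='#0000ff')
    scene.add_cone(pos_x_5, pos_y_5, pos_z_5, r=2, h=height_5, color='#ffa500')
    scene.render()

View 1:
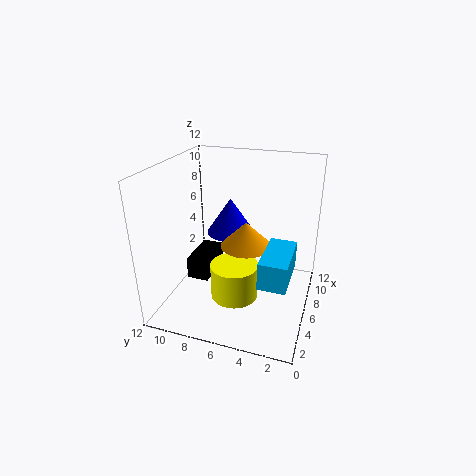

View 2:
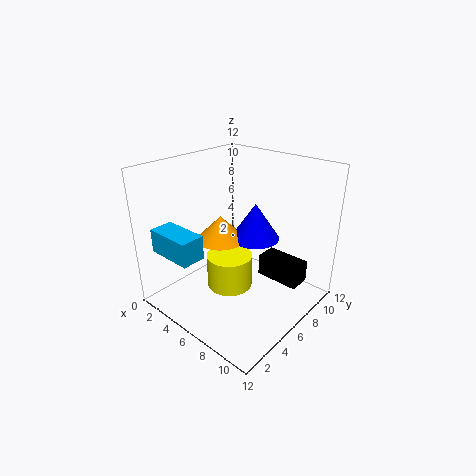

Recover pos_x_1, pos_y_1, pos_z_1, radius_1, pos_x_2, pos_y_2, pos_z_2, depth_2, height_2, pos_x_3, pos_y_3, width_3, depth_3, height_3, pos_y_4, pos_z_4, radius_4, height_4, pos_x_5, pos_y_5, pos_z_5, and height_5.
pos_x_1 = 5
pos_y_1 = 6
pos_z_1 = 1
radius_1 = 2
pos_x_2 = 1
pos_y_2 = 1
pos_z_2 = 5
depth_2 = 2
height_2 = 2
pos_x_3 = 6
pos_y_3 = 9
width_3 = 4
depth_3 = 2
height_3 = 2
pos_y_4 = 7
pos_z_4 = 6
radius_4 = 2
height_4 = 3
pos_x_5 = 5
pos_y_5 = 5
pos_z_5 = 6
height_5 = 2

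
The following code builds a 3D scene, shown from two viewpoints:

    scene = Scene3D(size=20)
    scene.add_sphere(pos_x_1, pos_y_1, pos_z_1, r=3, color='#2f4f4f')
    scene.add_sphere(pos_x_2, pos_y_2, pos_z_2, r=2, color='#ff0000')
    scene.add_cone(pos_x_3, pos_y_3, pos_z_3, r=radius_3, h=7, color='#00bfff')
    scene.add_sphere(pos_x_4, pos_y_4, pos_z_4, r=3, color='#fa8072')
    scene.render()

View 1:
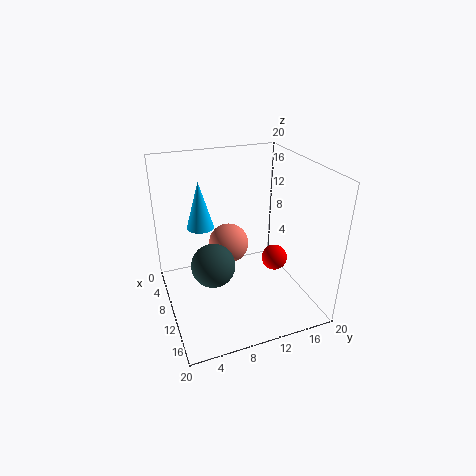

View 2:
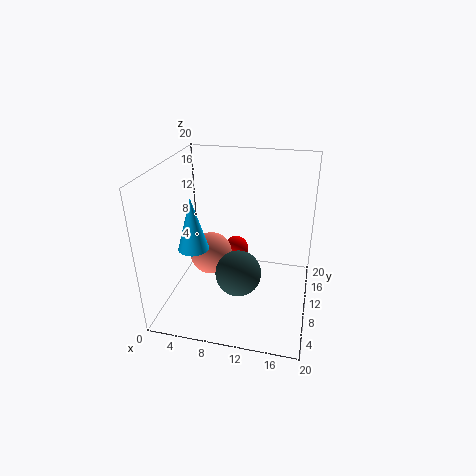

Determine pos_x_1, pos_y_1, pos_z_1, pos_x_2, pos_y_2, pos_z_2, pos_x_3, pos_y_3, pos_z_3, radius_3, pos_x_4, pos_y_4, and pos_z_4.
pos_x_1 = 11
pos_y_1 = 6
pos_z_1 = 7
pos_x_2 = 8
pos_y_2 = 17
pos_z_2 = 4
pos_x_3 = 5
pos_y_3 = 6
pos_z_3 = 10
radius_3 = 2
pos_x_4 = 6
pos_y_4 = 10
pos_z_4 = 7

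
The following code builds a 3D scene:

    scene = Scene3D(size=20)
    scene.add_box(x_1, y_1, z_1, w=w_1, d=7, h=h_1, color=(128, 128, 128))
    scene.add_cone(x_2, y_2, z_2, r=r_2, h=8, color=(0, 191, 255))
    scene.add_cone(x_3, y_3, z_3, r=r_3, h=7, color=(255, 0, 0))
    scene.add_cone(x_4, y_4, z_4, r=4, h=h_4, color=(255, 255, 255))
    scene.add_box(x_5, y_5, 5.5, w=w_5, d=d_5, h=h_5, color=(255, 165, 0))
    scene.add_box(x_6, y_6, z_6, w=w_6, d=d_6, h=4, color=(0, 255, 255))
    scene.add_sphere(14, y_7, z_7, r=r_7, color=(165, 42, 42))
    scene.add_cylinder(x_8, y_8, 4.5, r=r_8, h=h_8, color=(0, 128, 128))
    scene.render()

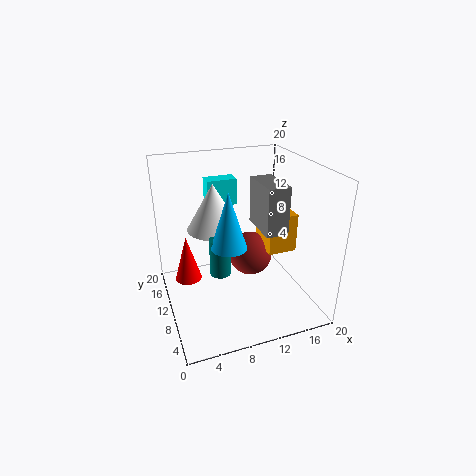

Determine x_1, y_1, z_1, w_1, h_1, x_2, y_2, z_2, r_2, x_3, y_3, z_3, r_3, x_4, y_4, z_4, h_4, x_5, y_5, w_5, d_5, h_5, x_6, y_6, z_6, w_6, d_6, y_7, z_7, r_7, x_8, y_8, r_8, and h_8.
x_1 = 15
y_1 = 11
z_1 = 8.5
w_1 = 3.5
h_1 = 7.5
x_2 = 8.5
y_2 = 9.5
z_2 = 9
r_2 = 2.5
x_3 = 3.5
y_3 = 14.5
z_3 = 2
r_3 = 2
x_4 = 8
y_4 = 15
z_4 = 9.5
h_4 = 7
x_5 = 15.5
y_5 = 11
w_5 = 4.5
d_5 = 5.5
h_5 = 6
x_6 = 7.5
y_6 = 16
z_6 = 12.5
w_6 = 4.5
d_6 = 2.5
y_7 = 15
z_7 = 4
r_7 = 3.5
x_8 = 7.5
y_8 = 10.5
r_8 = 1.5
h_8 = 5.5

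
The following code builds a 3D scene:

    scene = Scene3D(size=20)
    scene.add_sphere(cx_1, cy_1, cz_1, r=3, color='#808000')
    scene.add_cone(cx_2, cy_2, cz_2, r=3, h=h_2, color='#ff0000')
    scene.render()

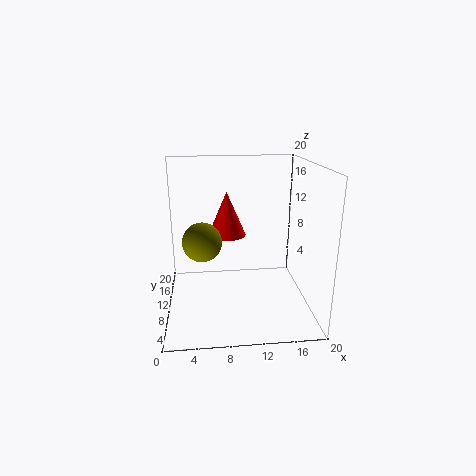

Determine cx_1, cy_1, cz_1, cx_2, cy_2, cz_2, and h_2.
cx_1 = 5; cy_1 = 14; cz_1 = 8; cx_2 = 9; cy_2 = 17; cz_2 = 8; h_2 = 7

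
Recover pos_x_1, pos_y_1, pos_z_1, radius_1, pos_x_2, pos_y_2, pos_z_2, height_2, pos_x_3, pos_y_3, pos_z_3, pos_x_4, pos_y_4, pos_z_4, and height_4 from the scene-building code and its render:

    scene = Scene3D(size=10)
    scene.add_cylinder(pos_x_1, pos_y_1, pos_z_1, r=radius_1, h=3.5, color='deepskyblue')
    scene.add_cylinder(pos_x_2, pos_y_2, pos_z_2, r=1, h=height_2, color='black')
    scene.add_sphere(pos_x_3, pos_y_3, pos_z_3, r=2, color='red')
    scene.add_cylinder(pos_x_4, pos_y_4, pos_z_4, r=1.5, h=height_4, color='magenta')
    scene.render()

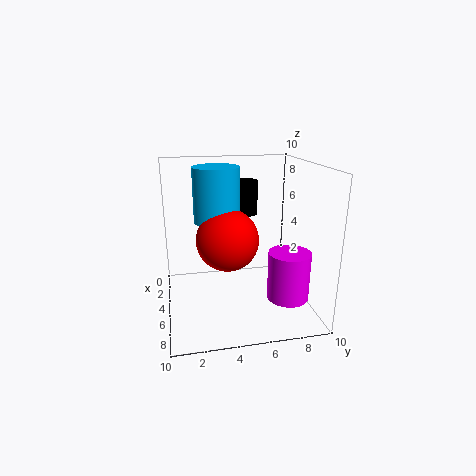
pos_x_1 = 5.5
pos_y_1 = 3.5
pos_z_1 = 6.5
radius_1 = 1.5
pos_x_2 = 2.5
pos_y_2 = 6
pos_z_2 = 6
height_2 = 2.5
pos_x_3 = 6.5
pos_y_3 = 4
pos_z_3 = 5.5
pos_x_4 = 6
pos_y_4 = 8.5
pos_z_4 = 0.5
height_4 = 3.5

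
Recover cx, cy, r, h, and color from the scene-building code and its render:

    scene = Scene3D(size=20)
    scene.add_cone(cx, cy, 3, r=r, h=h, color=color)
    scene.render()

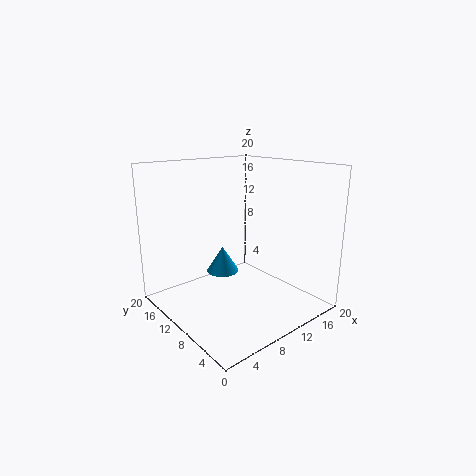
cx = 11, cy = 15, r = 2.5, h = 4, color = 'deepskyblue'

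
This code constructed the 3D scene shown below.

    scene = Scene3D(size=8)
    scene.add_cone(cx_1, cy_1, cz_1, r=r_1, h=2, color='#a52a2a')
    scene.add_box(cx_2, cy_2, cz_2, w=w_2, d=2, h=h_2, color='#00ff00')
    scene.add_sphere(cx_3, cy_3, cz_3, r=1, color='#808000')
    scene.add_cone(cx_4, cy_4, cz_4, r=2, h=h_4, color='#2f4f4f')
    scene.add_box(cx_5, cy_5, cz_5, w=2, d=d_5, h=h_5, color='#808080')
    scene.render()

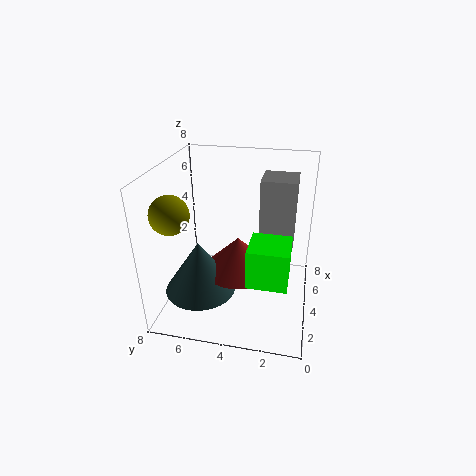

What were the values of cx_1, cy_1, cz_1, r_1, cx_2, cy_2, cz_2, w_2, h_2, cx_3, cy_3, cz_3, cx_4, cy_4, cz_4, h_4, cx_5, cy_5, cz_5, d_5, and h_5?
cx_1 = 4, cy_1 = 4, cz_1 = 2, r_1 = 2, cx_2 = 1, cy_2 = 1, cz_2 = 3, w_2 = 2, h_2 = 2, cx_3 = 2, cy_3 = 7, cz_3 = 6, cx_4 = 3, cy_4 = 6, cz_4 = 1, h_4 = 3, cx_5 = 5, cy_5 = 1, cz_5 = 3, d_5 = 2, h_5 = 4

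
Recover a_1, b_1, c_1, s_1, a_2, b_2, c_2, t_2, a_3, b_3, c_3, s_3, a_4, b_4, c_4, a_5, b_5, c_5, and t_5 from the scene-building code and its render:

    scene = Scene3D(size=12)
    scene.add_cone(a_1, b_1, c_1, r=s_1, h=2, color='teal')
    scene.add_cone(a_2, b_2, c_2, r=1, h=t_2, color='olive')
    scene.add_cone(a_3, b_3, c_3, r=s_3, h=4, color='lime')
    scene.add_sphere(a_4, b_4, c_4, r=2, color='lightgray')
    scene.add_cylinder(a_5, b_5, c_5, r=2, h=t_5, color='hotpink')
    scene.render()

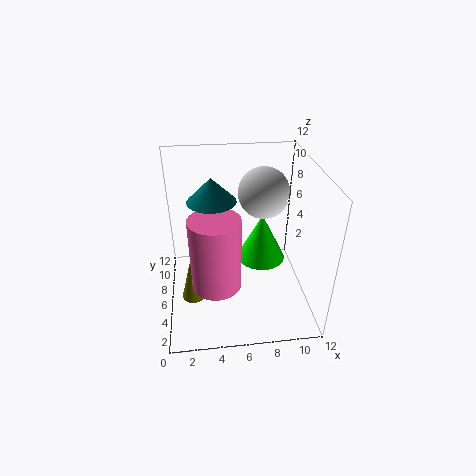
a_1 = 4, b_1 = 7, c_1 = 9, s_1 = 2, a_2 = 2, b_2 = 5, c_2 = 1, t_2 = 4, a_3 = 8, b_3 = 6, c_3 = 4, s_3 = 2, a_4 = 8, b_4 = 6, c_4 = 10, a_5 = 4, b_5 = 4, c_5 = 3, t_5 = 6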